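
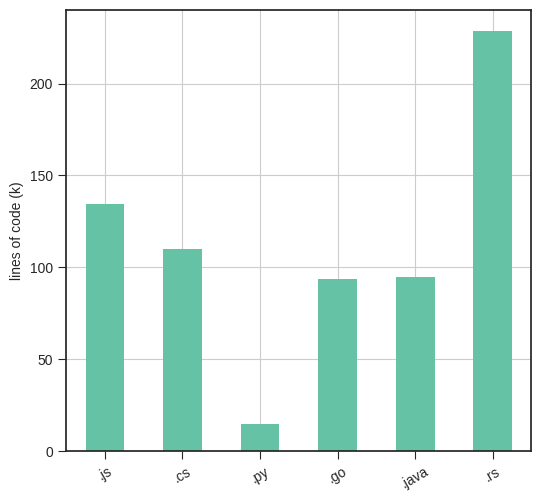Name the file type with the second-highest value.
Top 3: .rs ≈ 220, .js ≈ 140, .cs ≈ 100.

.js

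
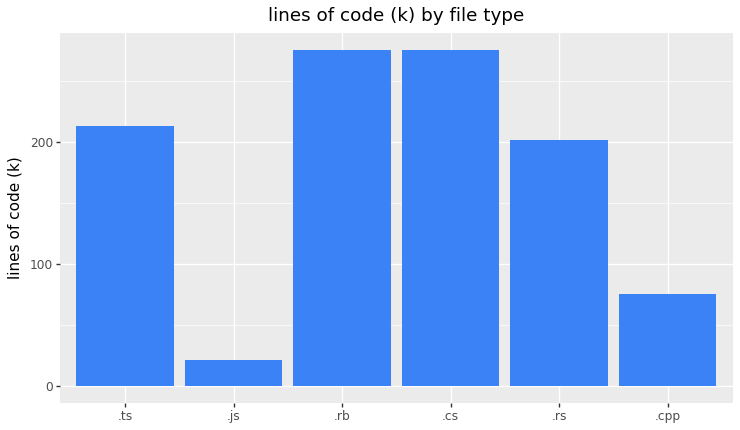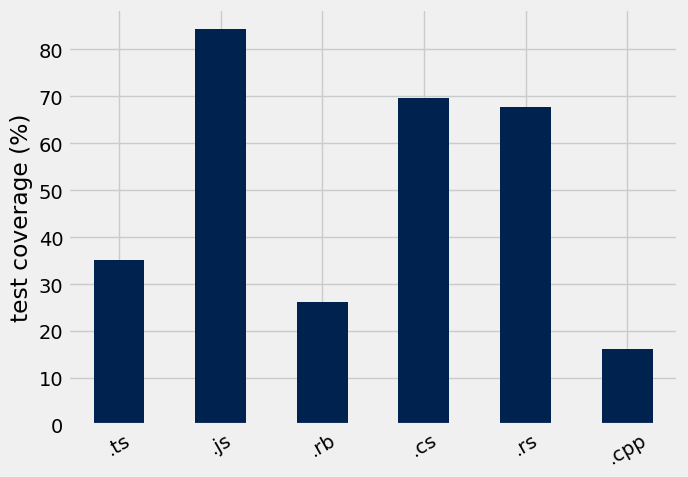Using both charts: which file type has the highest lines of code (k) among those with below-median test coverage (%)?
Chart 2 median test coverage (%) ≈ 50; below-median file types: .ts, .rb, .cpp. Among those, .rb has the highest lines of code (k) (≈ 300).

.rb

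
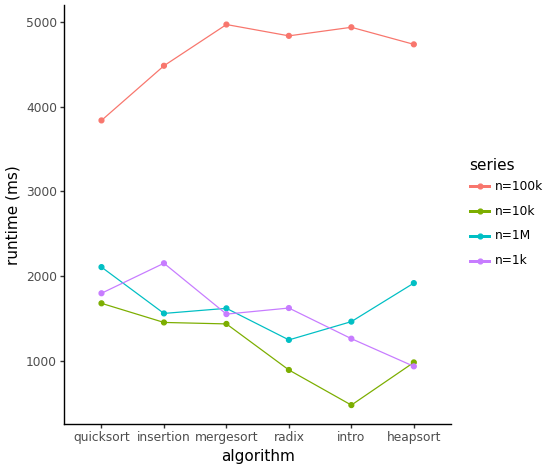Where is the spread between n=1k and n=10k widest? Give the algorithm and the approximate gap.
intro: n=1k ≈ 1500, n=10k ≈ 500 → gap ≈ 1000. Next-largest (radix) is only ≈ 500.

intro, ≈ 1000 ms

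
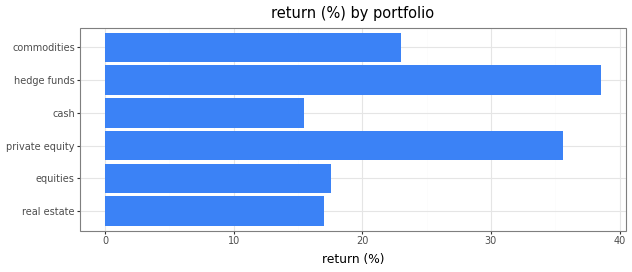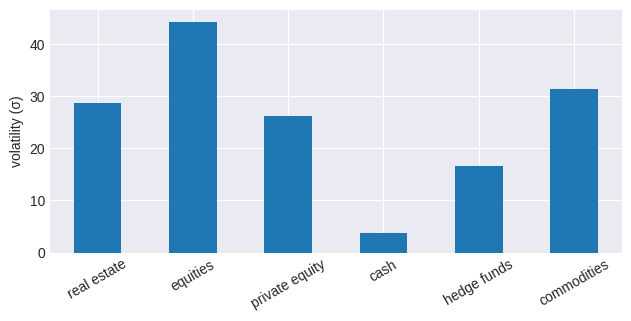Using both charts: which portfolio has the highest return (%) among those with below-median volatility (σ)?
Chart 2 median volatility (σ) ≈ 25; below-median portfolios: private equity, cash, hedge funds. Among those, hedge funds has the highest return (%) (≈ 40).

hedge funds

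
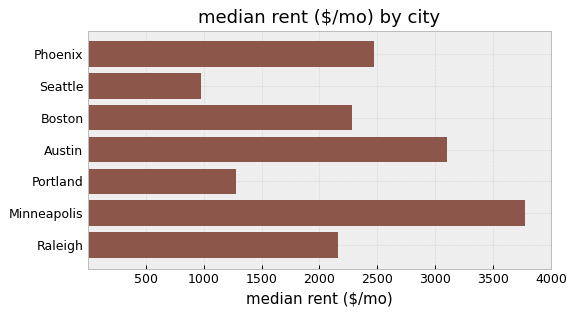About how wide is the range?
≈ 3000

Max Minneapolis ≈ 4000, min Seattle ≈ 1000; range ≈ 3000.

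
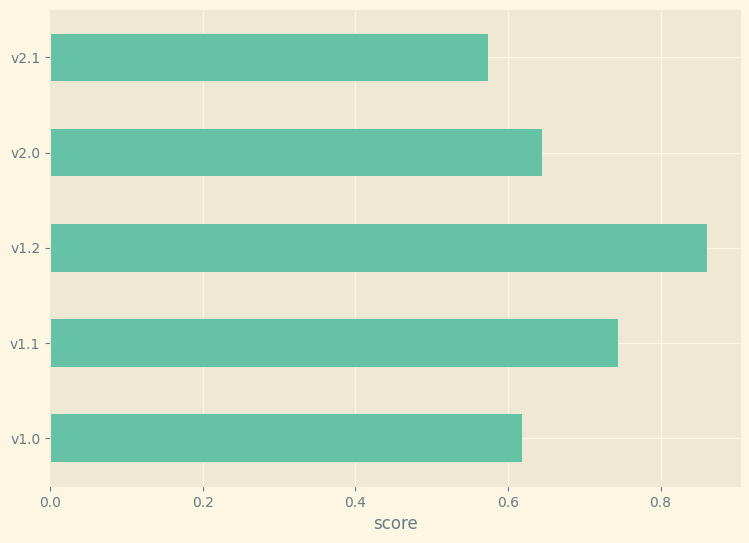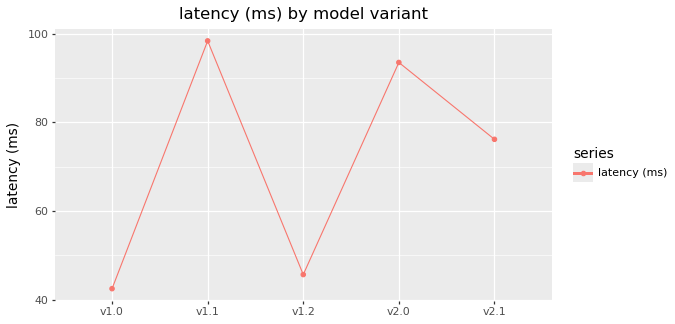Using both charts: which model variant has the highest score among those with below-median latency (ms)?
v1.2

Chart 2 median latency (ms) ≈ 80; below-median model variants: v1.0, v1.2. Among those, v1.2 has the highest score (≈ 0.9).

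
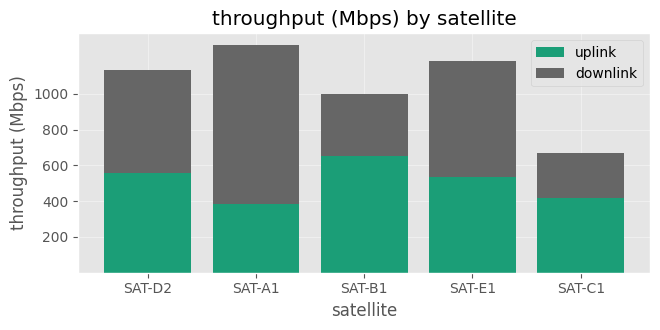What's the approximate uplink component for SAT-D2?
uplink top ≈ 600, bottom ≈ 0; segment ≈ 600.

≈ 600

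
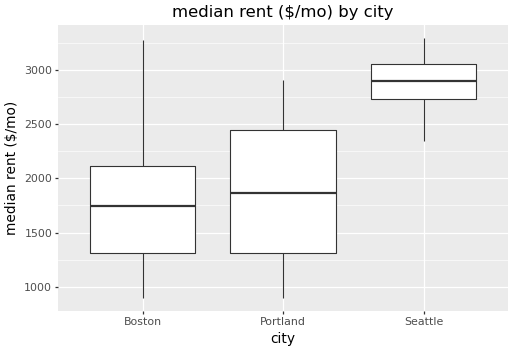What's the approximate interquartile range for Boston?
≈ 800

Q3 ≈ 2100, Q1 ≈ 1300; IQR ≈ 800.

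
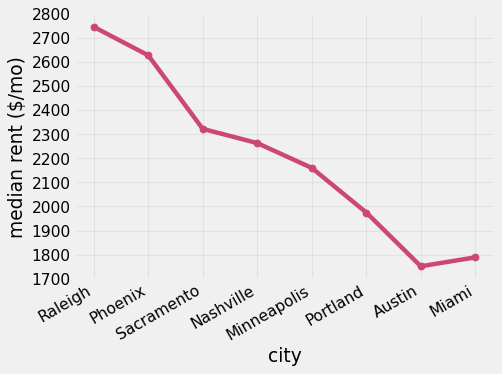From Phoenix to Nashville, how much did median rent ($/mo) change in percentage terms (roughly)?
≈ -11.5%

Phoenix ≈ 2600, Nashville ≈ 2300; (2300 − 2600) / 2600 ≈ -11.5%.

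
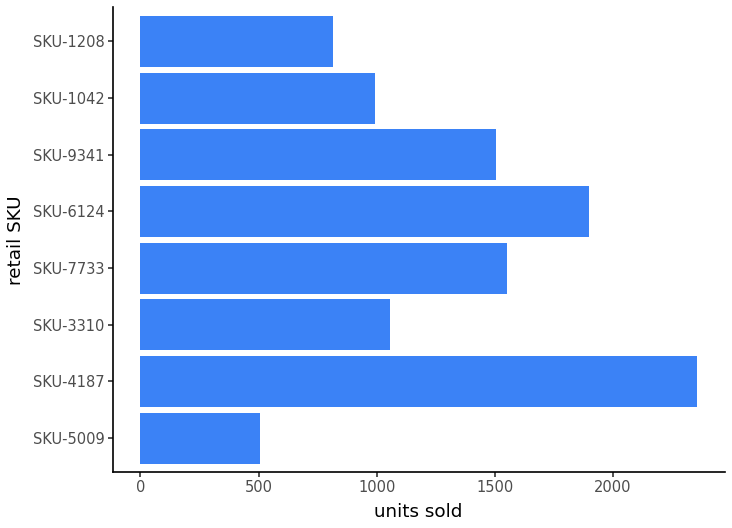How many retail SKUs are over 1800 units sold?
Above 1800: SKU-4187, SKU-6124.

2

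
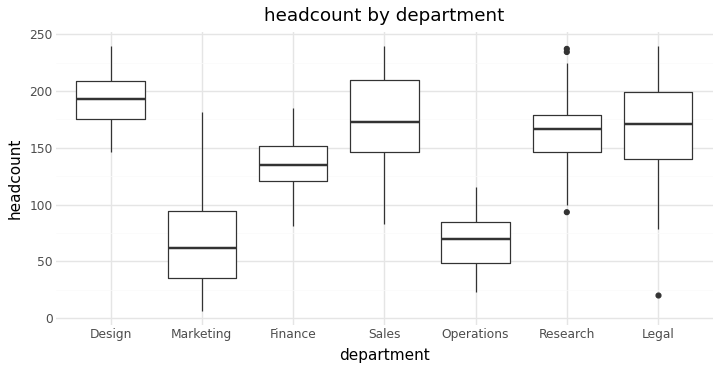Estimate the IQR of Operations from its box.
≈ 40

Q3 ≈ 80, Q1 ≈ 40; IQR ≈ 40.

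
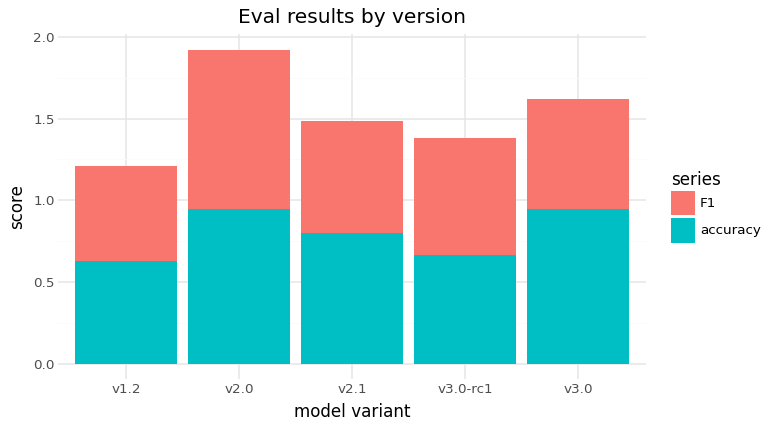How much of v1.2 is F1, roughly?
F1 top ≈ 1.2, bottom ≈ 0.6; segment ≈ 0.6.

≈ 0.6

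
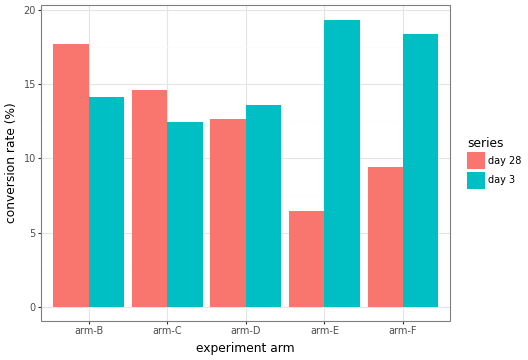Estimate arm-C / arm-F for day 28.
arm-C ≈ 14, arm-F ≈ 10; 14/10 ≈ 1.4.

≈ 1.4×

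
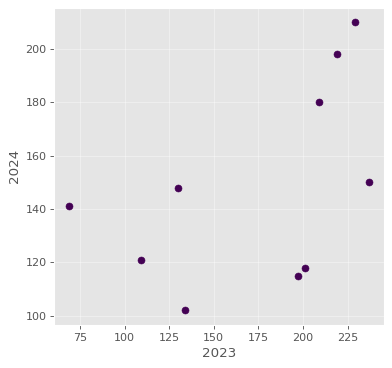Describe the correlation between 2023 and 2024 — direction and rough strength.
Points are positively correlated; moderate (|r| ≈ 0.5).

positive, moderate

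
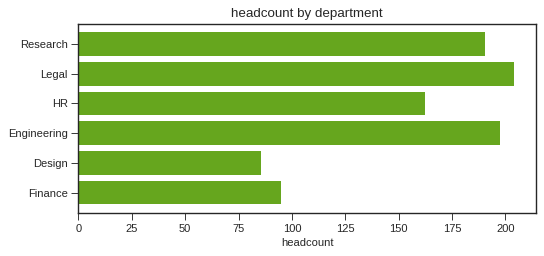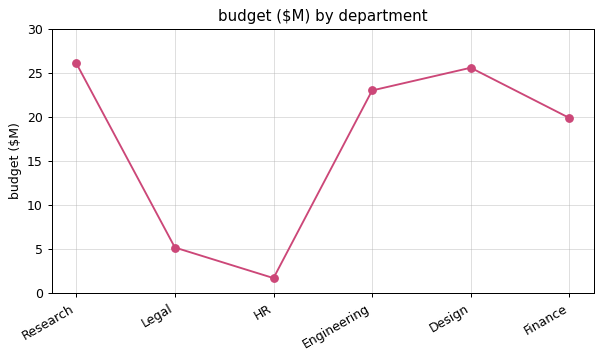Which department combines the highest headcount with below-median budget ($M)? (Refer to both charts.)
Legal

Chart 2 median budget ($M) ≈ 20; below-median departments: Legal, HR, Finance. Among those, Legal has the highest headcount (≈ 200).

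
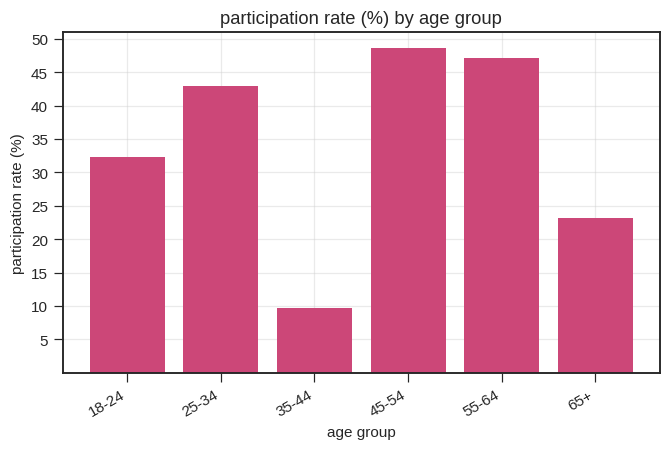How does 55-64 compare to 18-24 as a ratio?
≈ 1.5×

55-64 ≈ 45, 18-24 ≈ 30; 45/30 ≈ 1.5.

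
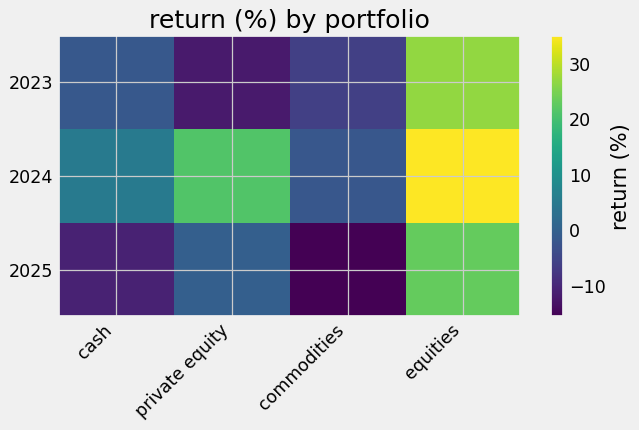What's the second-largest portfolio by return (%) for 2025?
Top 3 for 2025: equities ≈ 25, private equity ≈ 0, cash ≈ -10.

private equity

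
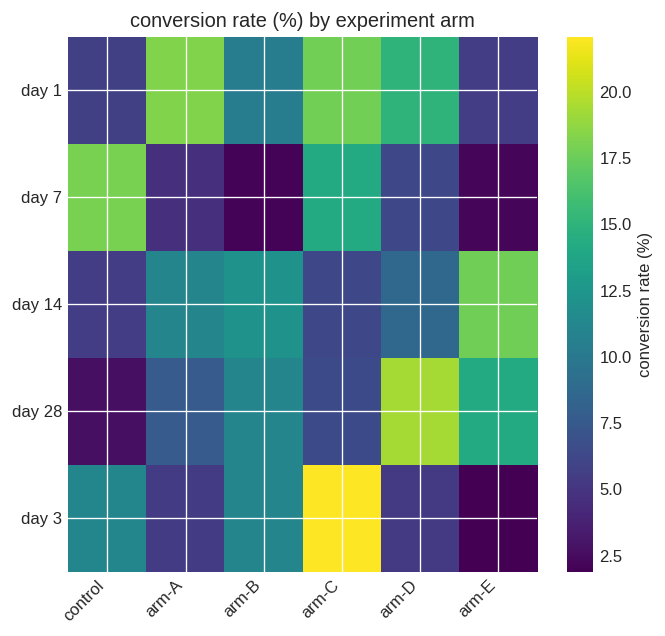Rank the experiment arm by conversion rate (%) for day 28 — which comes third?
Top 4 for day 28: arm-D ≈ 20, arm-E ≈ 14, arm-B ≈ 12, arm-A ≈ 8.

arm-B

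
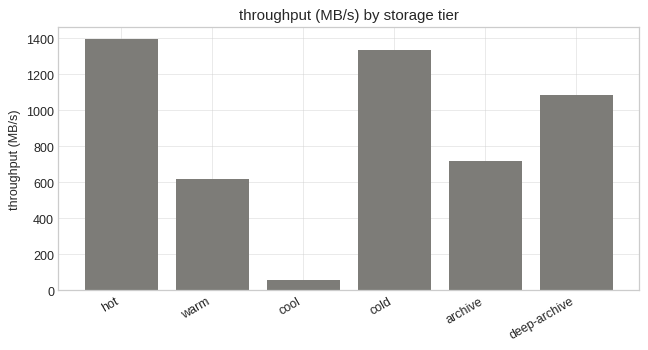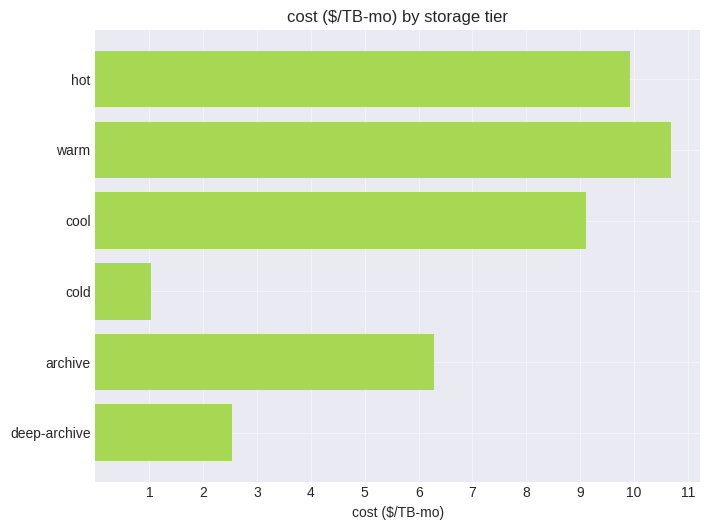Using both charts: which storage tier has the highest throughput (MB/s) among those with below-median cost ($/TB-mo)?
Chart 2 median cost ($/TB-mo) ≈ 8; below-median storage tiers: cold, archive, deep-archive. Among those, cold has the highest throughput (MB/s) (≈ 1400).

cold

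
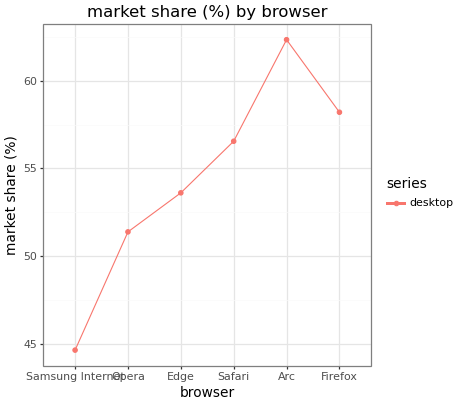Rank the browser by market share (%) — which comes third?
Top 4: Arc ≈ 62, Firefox ≈ 58, Safari ≈ 56, Edge ≈ 54.

Safari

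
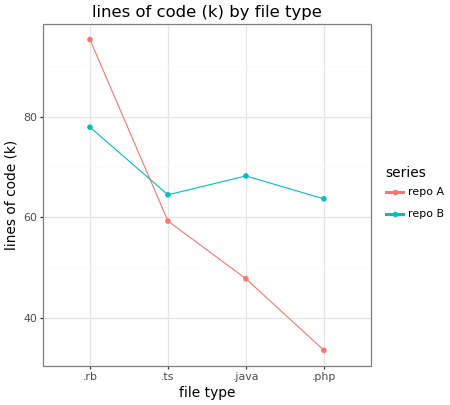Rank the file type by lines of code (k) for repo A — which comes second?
Top 3 for repo A: .rb ≈ 100, .ts ≈ 60, .java ≈ 50.

.ts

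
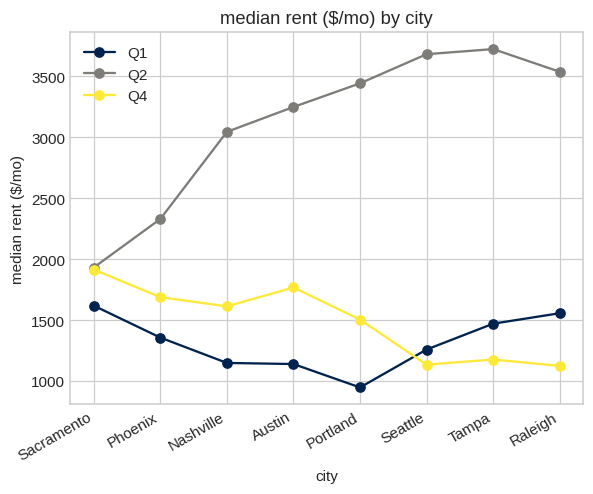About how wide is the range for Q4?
≈ 1000

Max Sacramento ≈ 2000, min Raleigh ≈ 1000; range ≈ 1000.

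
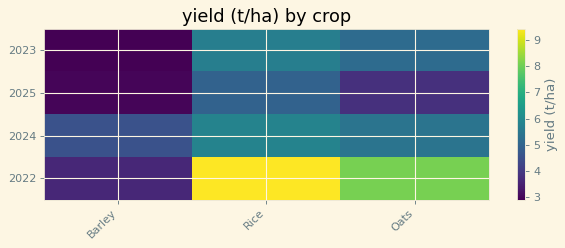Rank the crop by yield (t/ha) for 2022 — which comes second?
Oats

Top 3 for 2022: Rice ≈ 9, Oats ≈ 8, Barley ≈ 4.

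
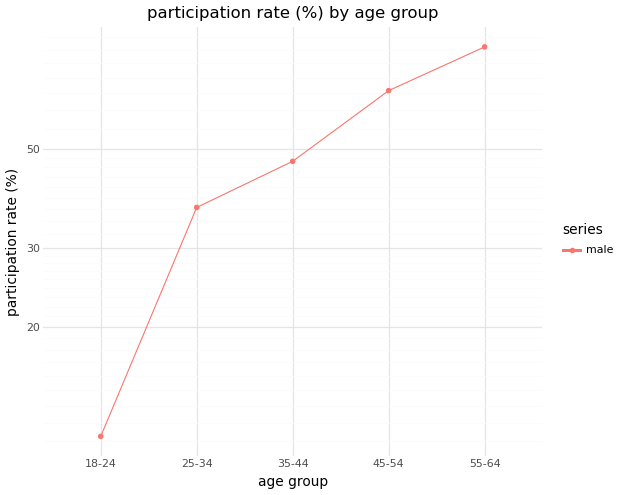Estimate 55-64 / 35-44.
55-64 ≈ 80, 35-44 ≈ 50; 80/50 ≈ 1.6.

≈ 1.6×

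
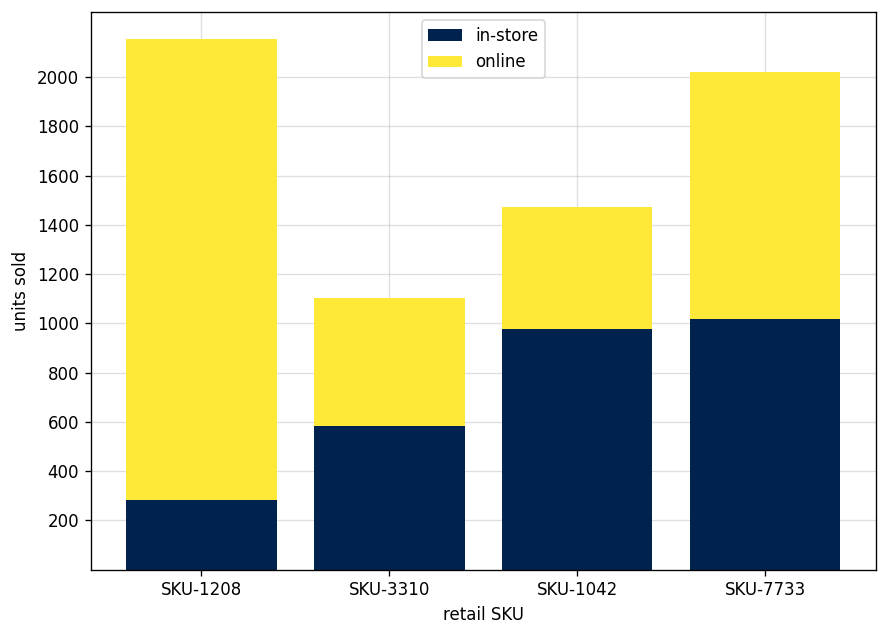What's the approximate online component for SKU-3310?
online top ≈ 1200, bottom ≈ 600; segment ≈ 600.

≈ 600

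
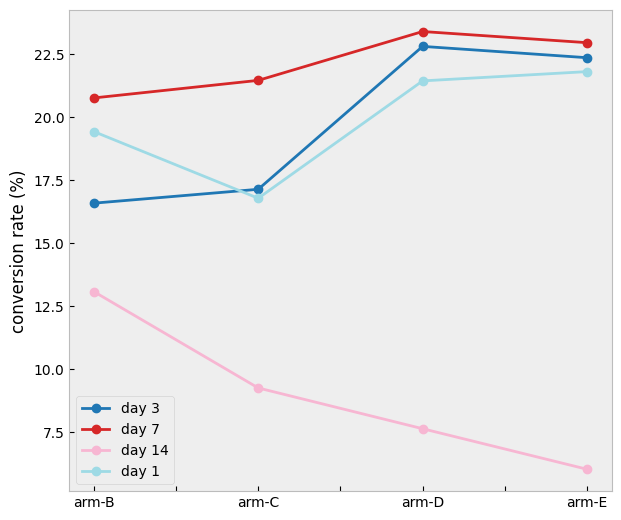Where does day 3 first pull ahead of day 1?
arm-B: day 3 ≈ 16 vs day 1 ≈ 20 (not yet); arm-C: day 3 ≈ 18 vs day 1 ≈ 16 (first crossover).

arm-C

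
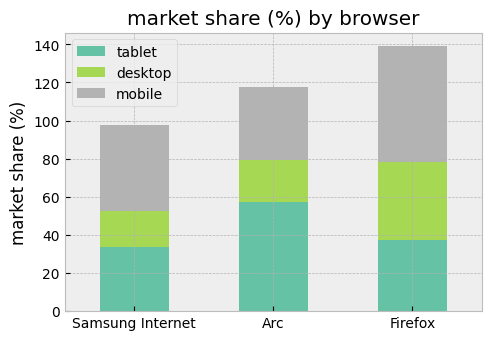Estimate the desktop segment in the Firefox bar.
desktop top ≈ 80, bottom ≈ 40; segment ≈ 40.

≈ 40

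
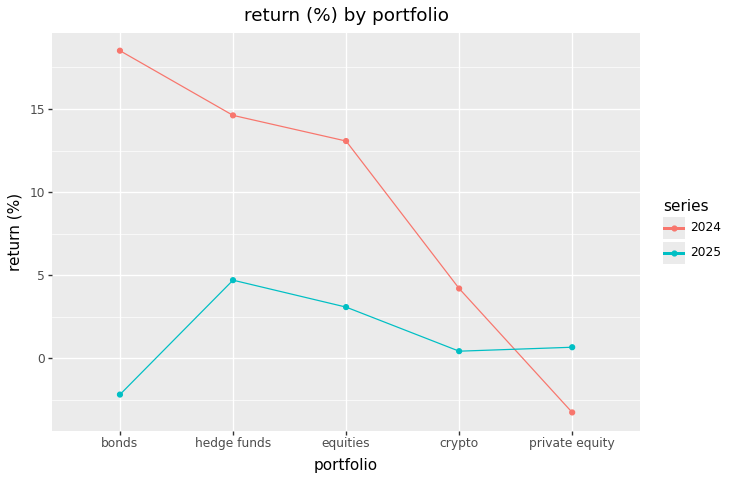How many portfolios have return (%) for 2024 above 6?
3

Above 6: bonds, hedge funds, equities.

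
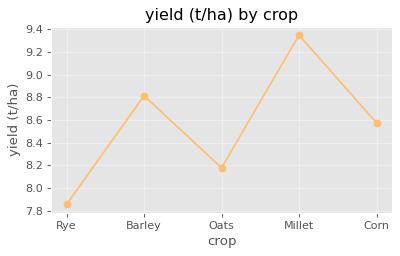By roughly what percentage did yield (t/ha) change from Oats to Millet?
≈ +14.6%

Oats ≈ 8.2, Millet ≈ 9.4; (9.4 − 8.2) / 8.2 ≈ +14.6%.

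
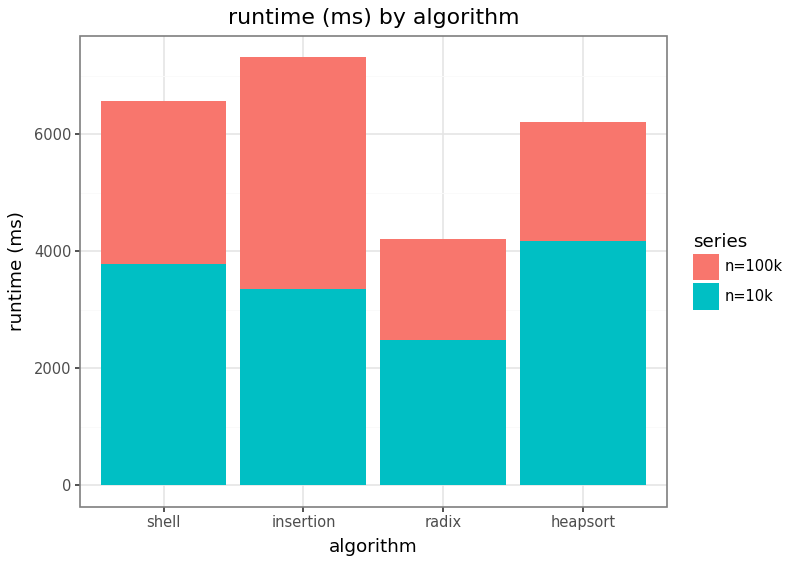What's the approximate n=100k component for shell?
≈ 3000

n=100k top ≈ 7000, bottom ≈ 4000; segment ≈ 3000.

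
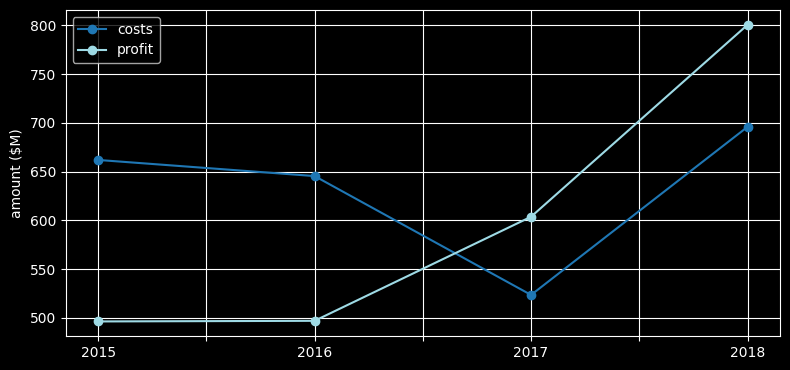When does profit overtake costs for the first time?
2017

2016: profit ≈ 500 vs costs ≈ 650 (not yet); 2017: profit ≈ 600 vs costs ≈ 500 (first crossover).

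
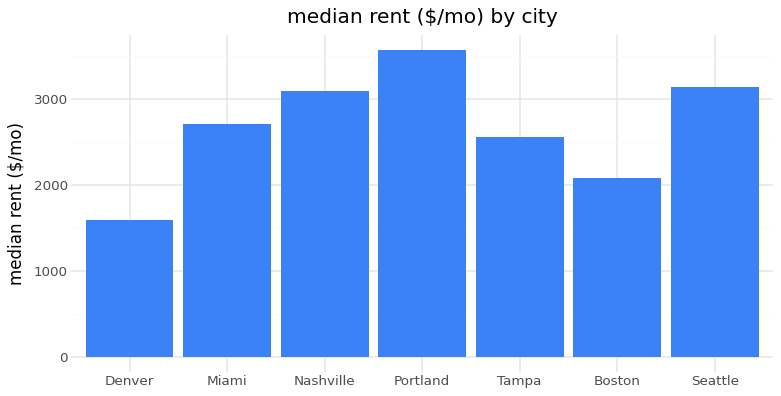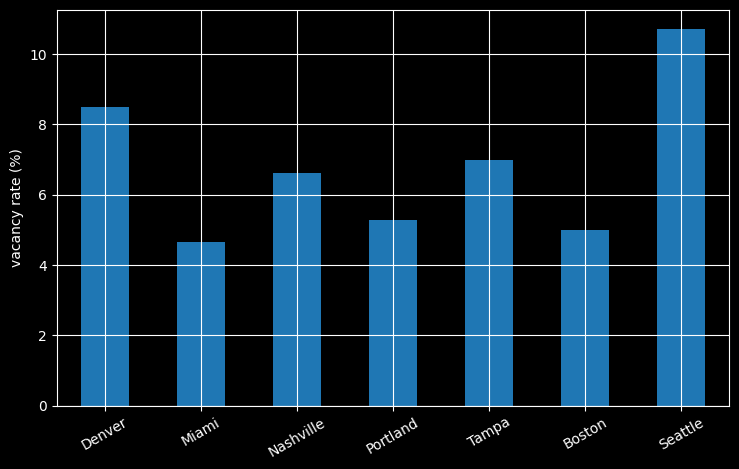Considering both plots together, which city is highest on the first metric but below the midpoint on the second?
Portland

Chart 2 median vacancy rate (%) ≈ 7; below-median cities: Miami, Portland, Boston. Among those, Portland has the highest median rent ($/mo) (≈ 3500).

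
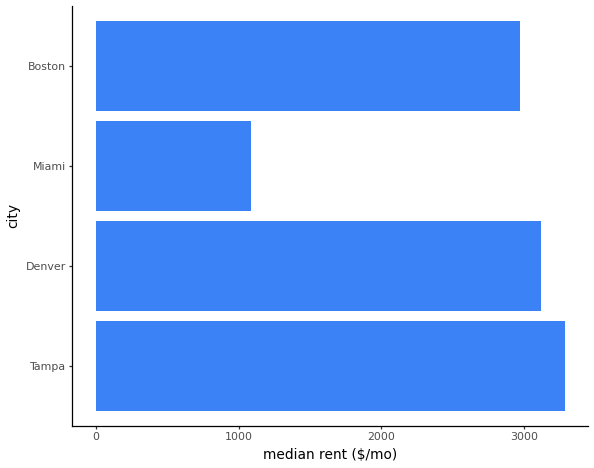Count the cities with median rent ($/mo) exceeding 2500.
Above 2500: Tampa, Denver, Boston.

3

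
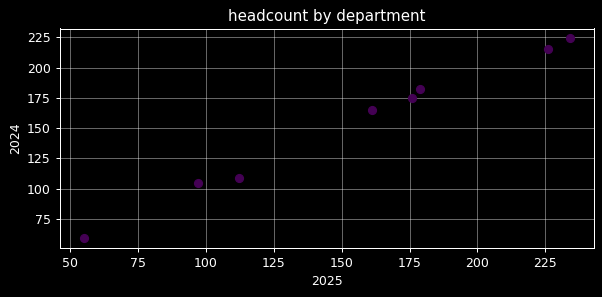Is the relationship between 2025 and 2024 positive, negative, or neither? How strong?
positive, strong

Points are positively correlated; strong (|r| ≈ 1.0).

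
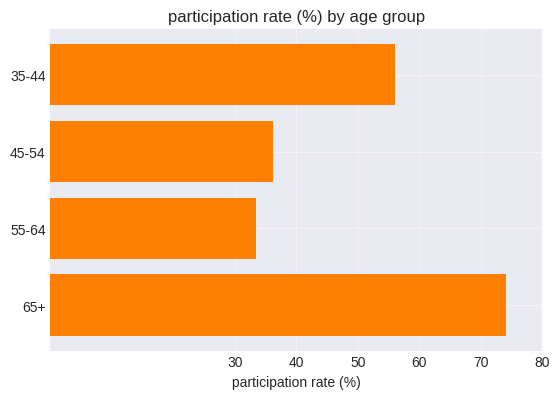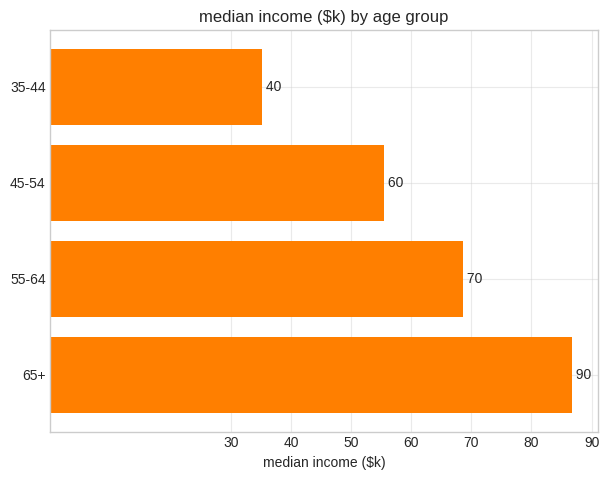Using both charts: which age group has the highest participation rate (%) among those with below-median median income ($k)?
35-44

Chart 2 median median income ($k) ≈ 60; below-median age groups: 35-44, 45-54. Among those, 35-44 has the highest participation rate (%) (≈ 60).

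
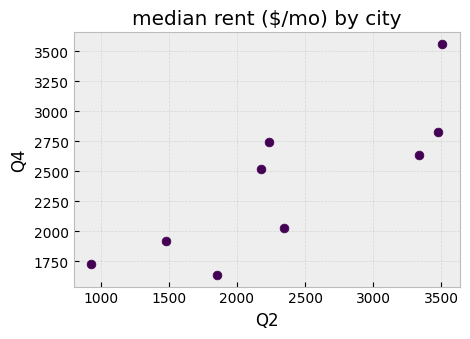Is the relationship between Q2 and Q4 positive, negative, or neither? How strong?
Points are positively correlated; strong (|r| ≈ 0.8).

positive, strong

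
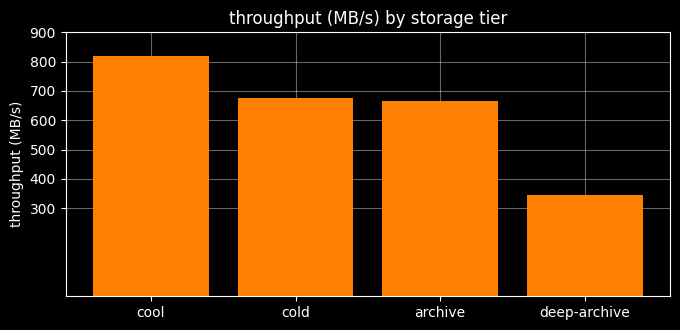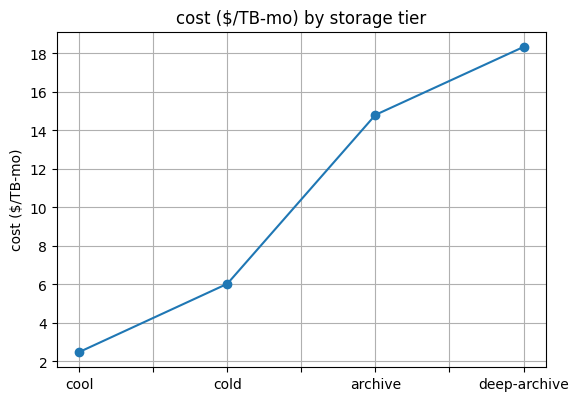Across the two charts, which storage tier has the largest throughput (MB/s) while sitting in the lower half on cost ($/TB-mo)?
cool

Chart 2 median cost ($/TB-mo) ≈ 10; below-median storage tiers: cool, cold. Among those, cool has the highest throughput (MB/s) (≈ 800).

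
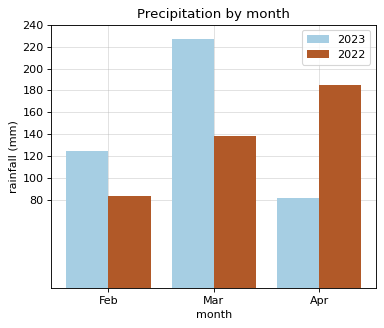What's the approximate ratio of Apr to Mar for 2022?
≈ 1.29×

Apr ≈ 180, Mar ≈ 140; 180/140 ≈ 1.29.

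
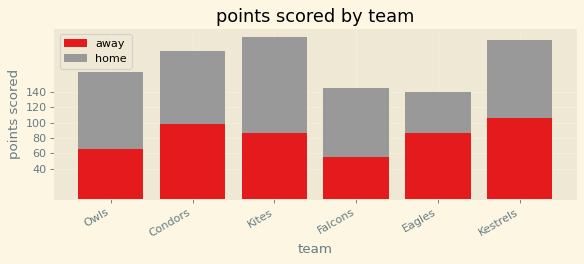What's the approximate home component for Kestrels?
home top ≈ 200, bottom ≈ 100; segment ≈ 100.

≈ 100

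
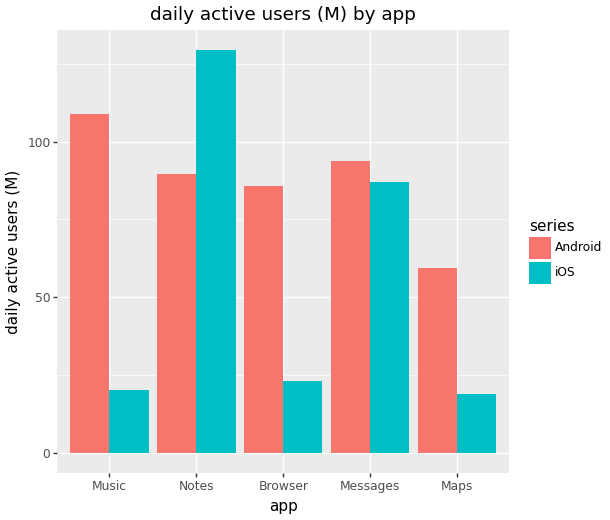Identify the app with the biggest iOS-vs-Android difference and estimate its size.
Music: iOS ≈ 20, Android ≈ 100 → gap ≈ 80. Next-largest (Browser) is only ≈ 60.

Music, ≈ 80 M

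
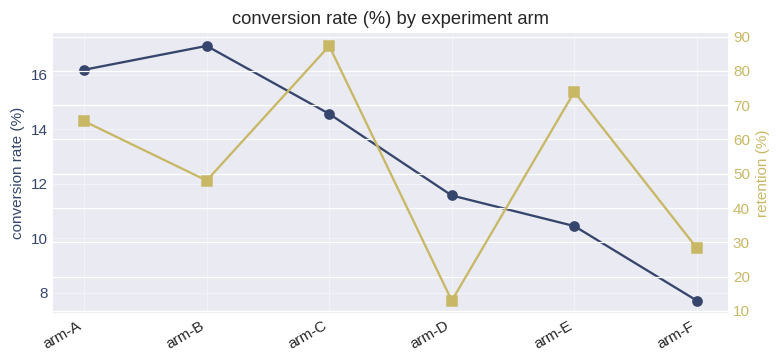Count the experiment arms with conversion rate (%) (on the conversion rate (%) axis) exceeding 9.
5

Above 9: arm-A, arm-B, arm-C, arm-D, arm-E.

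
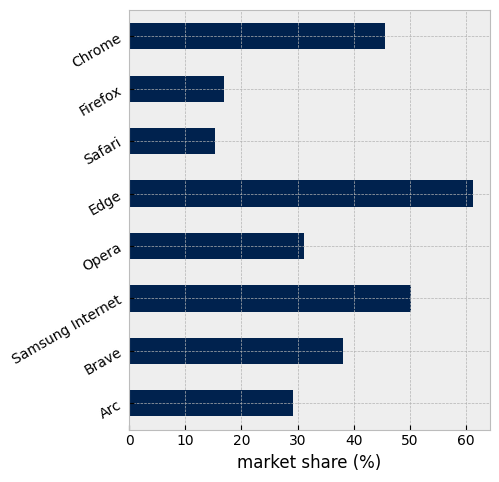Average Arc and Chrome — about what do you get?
(30 + 50) / 2 ≈ 40.

≈ 40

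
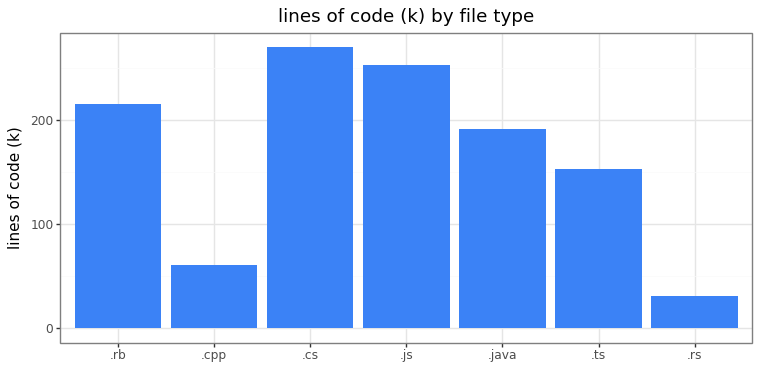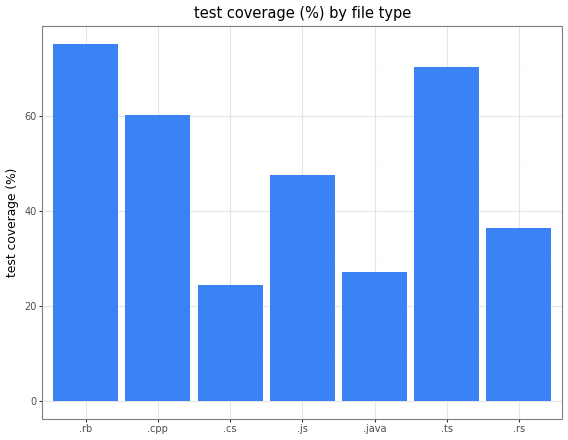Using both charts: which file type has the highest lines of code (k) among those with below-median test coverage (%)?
Chart 2 median test coverage (%) ≈ 50; below-median file types: .cs, .java, .rs. Among those, .cs has the highest lines of code (k) (≈ 275).

.cs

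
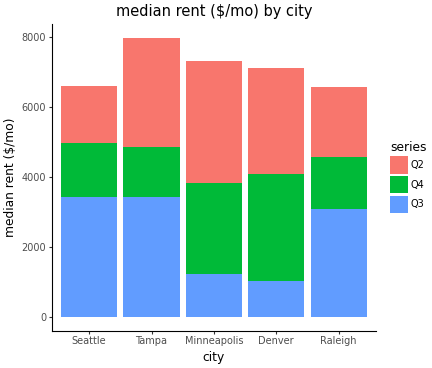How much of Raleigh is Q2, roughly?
≈ 2000

Q2 top ≈ 7000, bottom ≈ 5000; segment ≈ 2000.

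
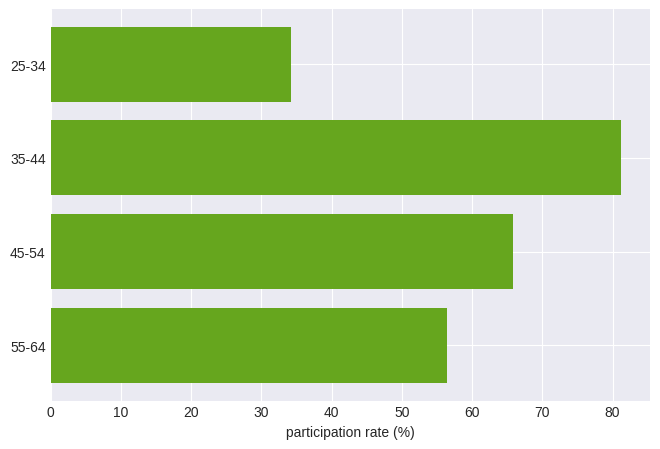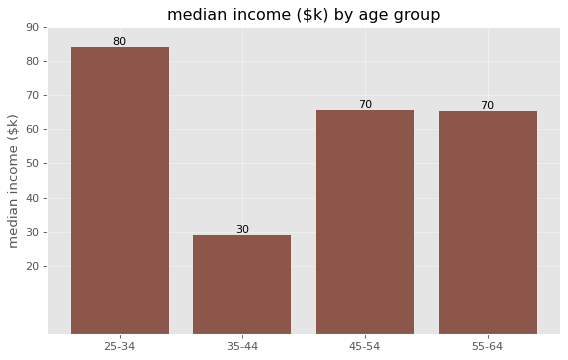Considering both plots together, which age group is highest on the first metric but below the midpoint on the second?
35-44

Chart 2 median median income ($k) ≈ 70; below-median age groups: 35-44, 55-64. Among those, 35-44 has the highest participation rate (%) (≈ 80).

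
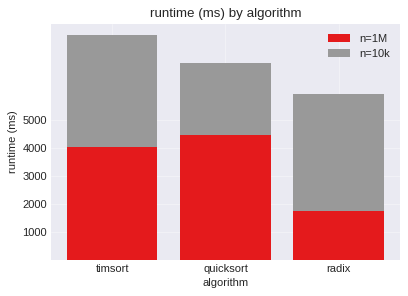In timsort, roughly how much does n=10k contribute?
n=10k top ≈ 8000, bottom ≈ 4000; segment ≈ 4000.

≈ 4000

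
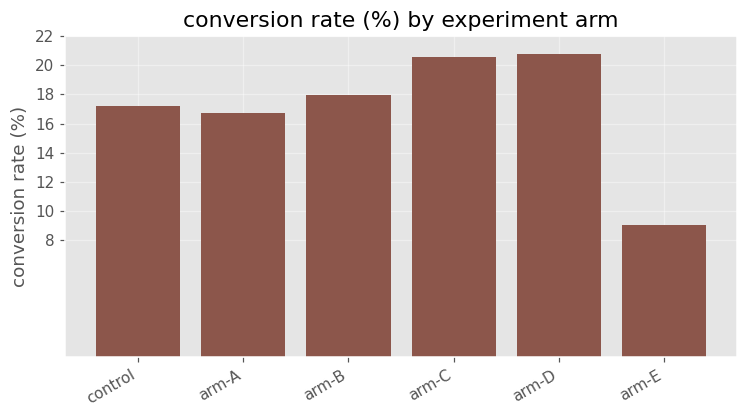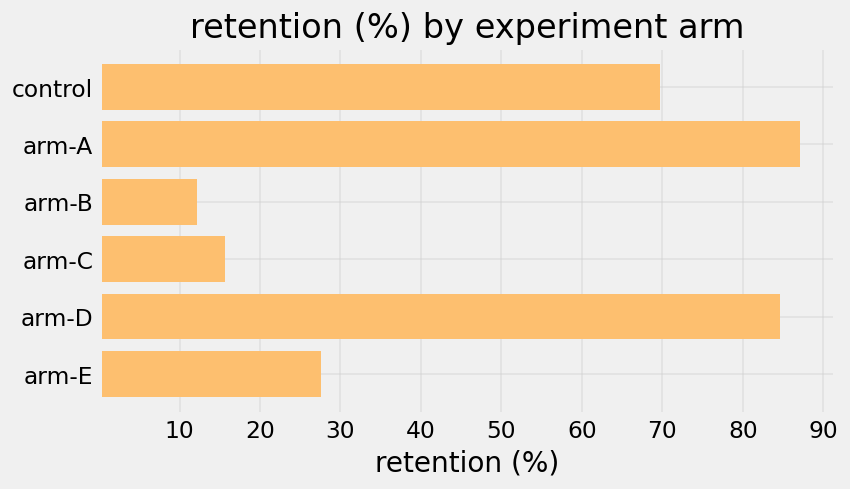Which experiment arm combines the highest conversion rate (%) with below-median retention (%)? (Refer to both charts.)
Chart 2 median retention (%) ≈ 50; below-median experiment arms: arm-B, arm-C, arm-E. Among those, arm-C has the highest conversion rate (%) (≈ 20).

arm-C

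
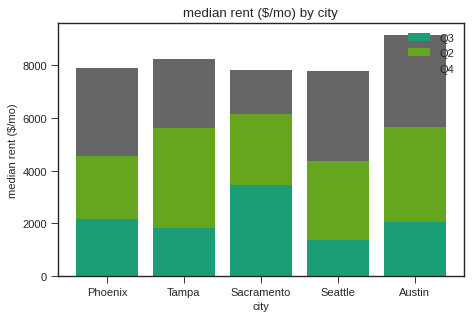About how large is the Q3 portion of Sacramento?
≈ 3000

Q3 top ≈ 3000, bottom ≈ 0; segment ≈ 3000.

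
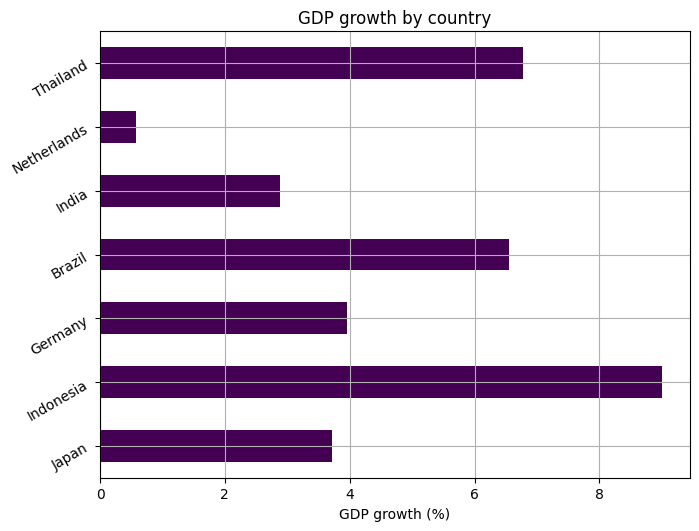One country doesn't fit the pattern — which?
Indonesia ≈ 9; the rest sit between ≈ 1 and ≈ 7.

Indonesia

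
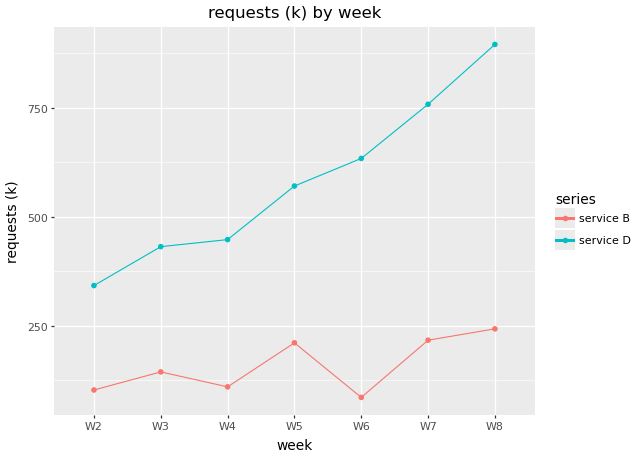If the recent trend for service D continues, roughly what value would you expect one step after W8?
Last three: 600, 800, 900 → slope ≈ 150/step → next ≈ 1050.

≈ 1050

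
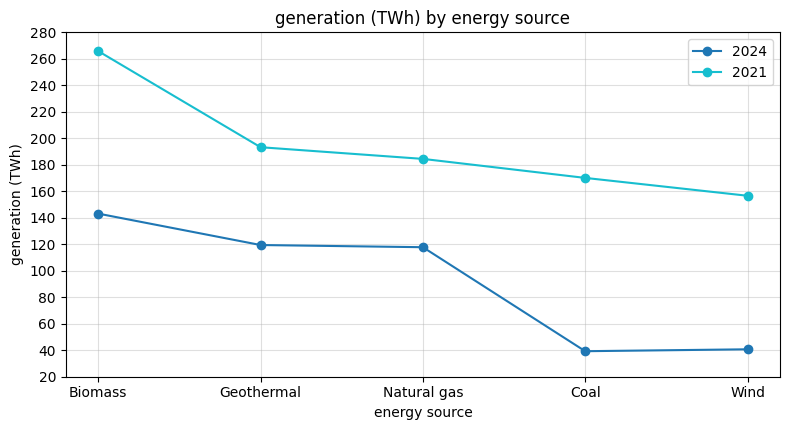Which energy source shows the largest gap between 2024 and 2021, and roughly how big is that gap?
Coal: 2024 ≈ 40, 2021 ≈ 180 → gap ≈ 140. Next-largest (Biomass) is only ≈ 120.

Coal, ≈ 140 TWh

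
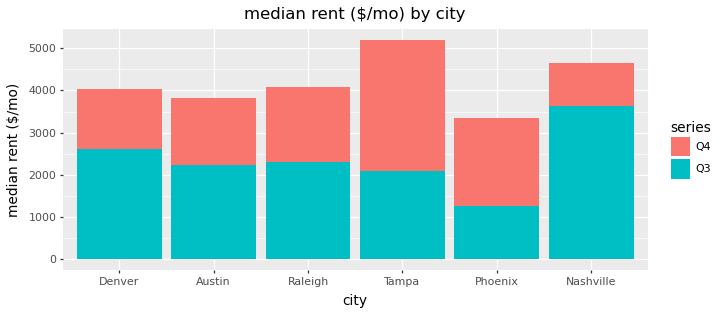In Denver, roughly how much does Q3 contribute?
Q3 top ≈ 2500, bottom ≈ 0; segment ≈ 2500.

≈ 2500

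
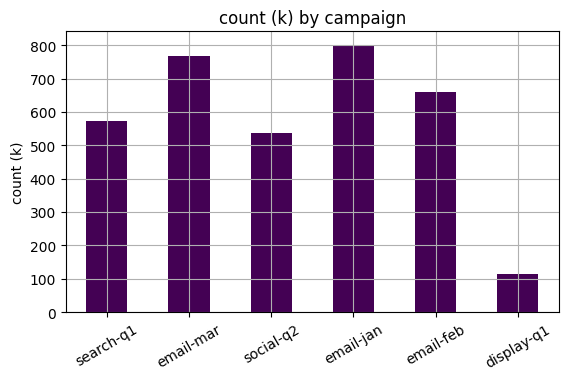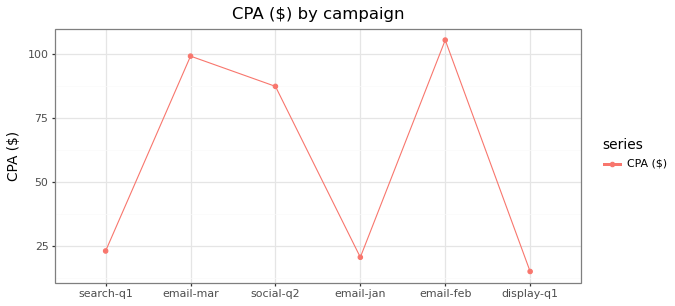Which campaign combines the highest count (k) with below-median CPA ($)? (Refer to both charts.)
Chart 2 median CPA ($) ≈ 60; below-median campaigns: search-q1, email-jan, display-q1. Among those, email-jan has the highest count (k) (≈ 800).

email-jan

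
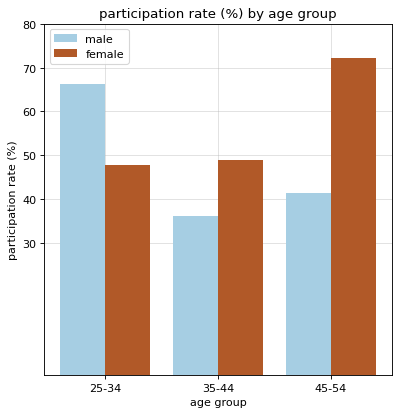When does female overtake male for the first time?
35-44

25-34: female ≈ 50 vs male ≈ 70 (not yet); 35-44: female ≈ 50 vs male ≈ 40 (first crossover).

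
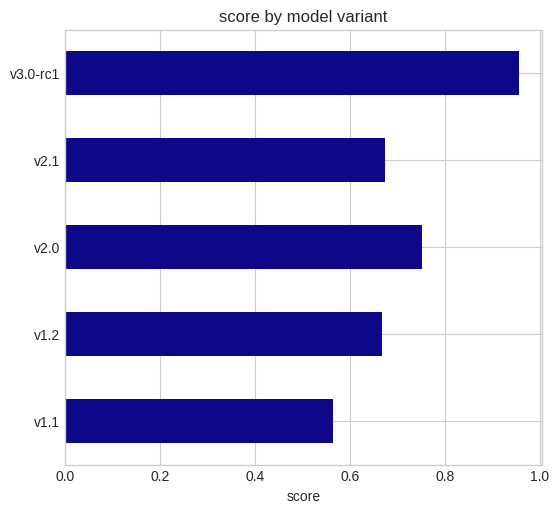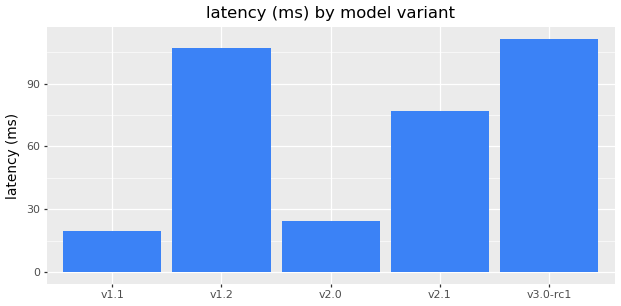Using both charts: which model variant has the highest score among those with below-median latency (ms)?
v2.0

Chart 2 median latency (ms) ≈ 80; below-median model variants: v1.1, v2.0. Among those, v2.0 has the highest score (≈ 0.8).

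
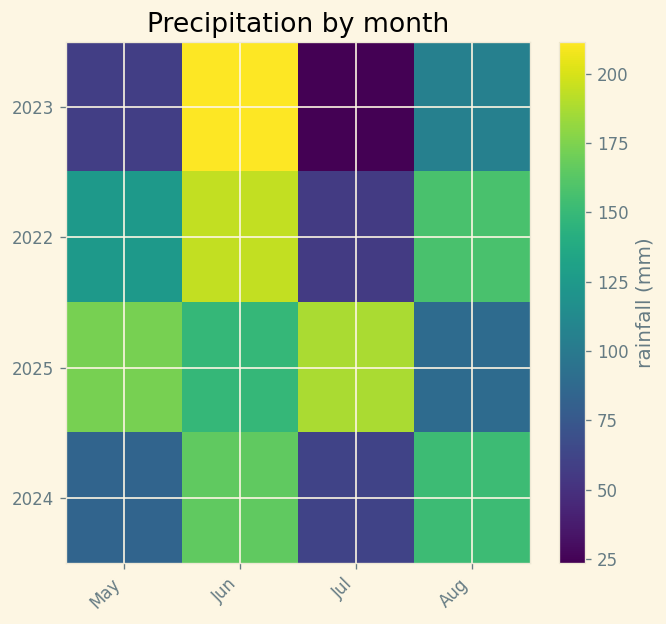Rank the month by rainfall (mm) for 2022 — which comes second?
Top 3 for 2022: Jun ≈ 200, Aug ≈ 160, May ≈ 120.

Aug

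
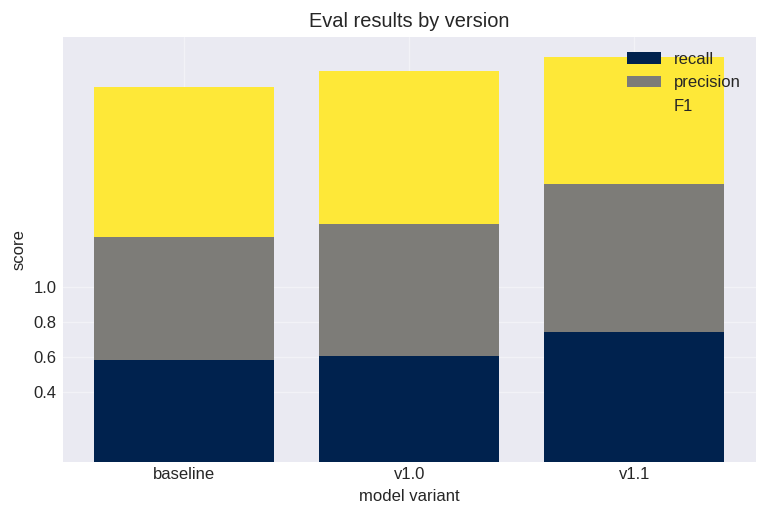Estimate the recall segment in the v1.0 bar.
recall top ≈ 0.6, bottom ≈ 0.0; segment ≈ 0.6.

≈ 0.6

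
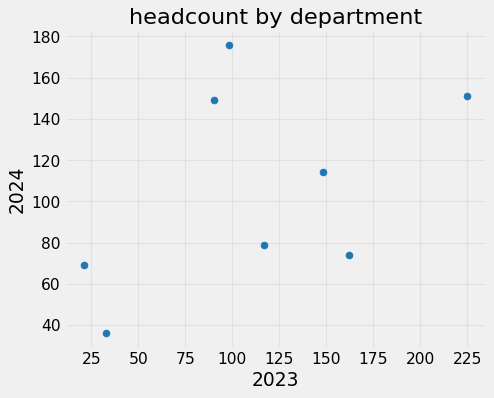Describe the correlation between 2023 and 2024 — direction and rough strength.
positive, moderate

Points are positively correlated; moderate (|r| ≈ 0.5).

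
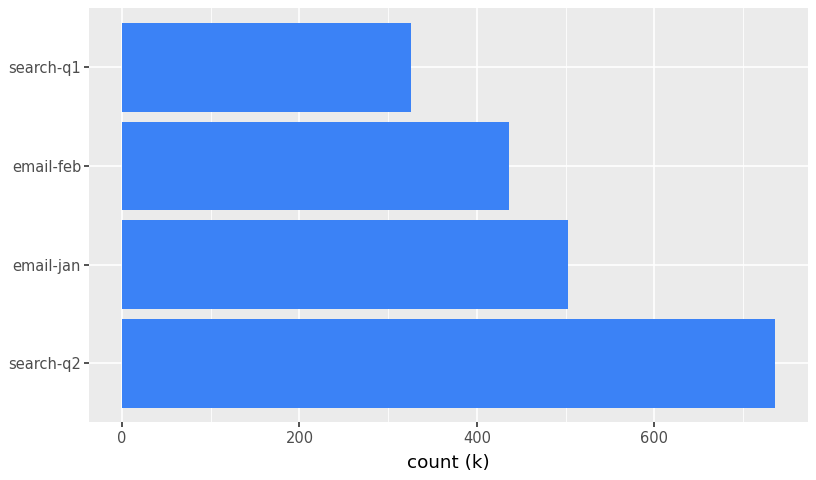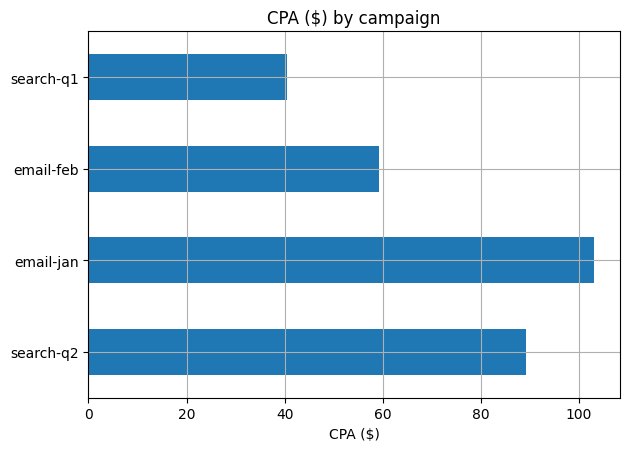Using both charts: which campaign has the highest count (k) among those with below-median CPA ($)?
Chart 2 median CPA ($) ≈ 70; below-median campaigns: email-feb, search-q1. Among those, email-feb has the highest count (k) (≈ 400).

email-feb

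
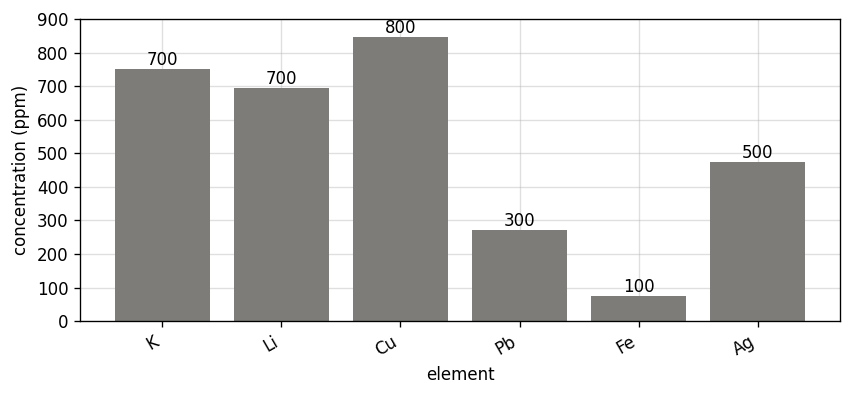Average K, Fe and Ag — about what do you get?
≈ 433

(700 + 100 + 500) / 3 ≈ 433.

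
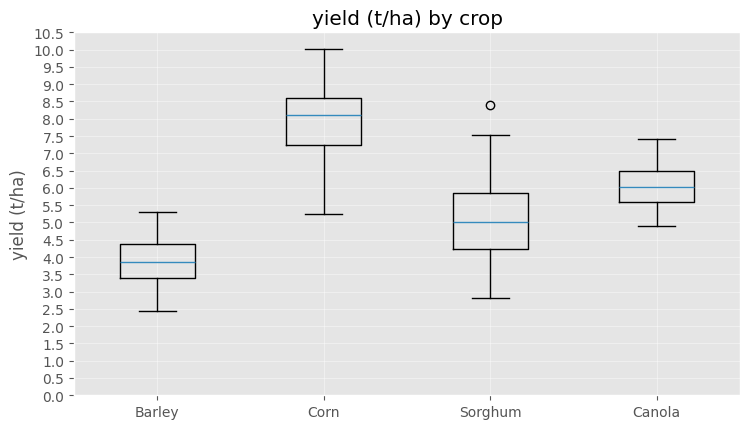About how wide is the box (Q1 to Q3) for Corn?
Q3 ≈ 8.5, Q1 ≈ 7.0; IQR ≈ 1.5.

≈ 1.5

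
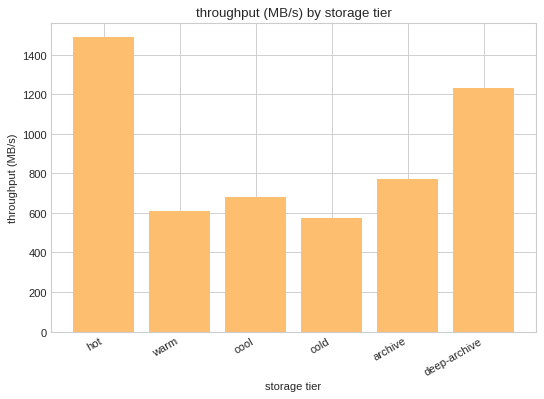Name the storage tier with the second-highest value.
Top 3: hot ≈ 1400, deep-archive ≈ 1200, archive ≈ 800.

deep-archive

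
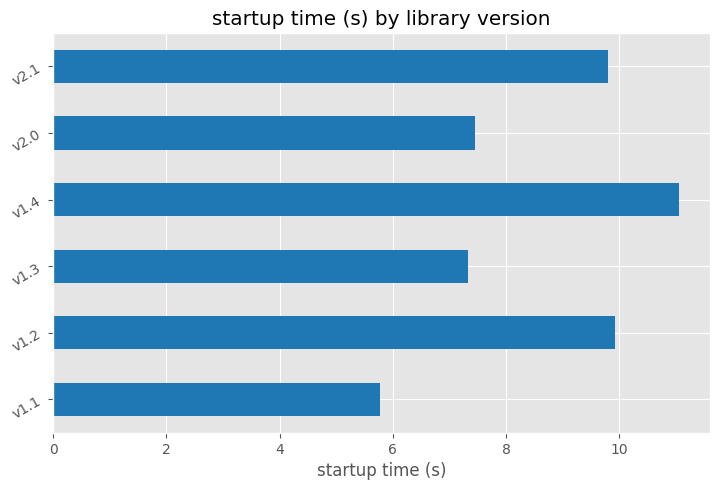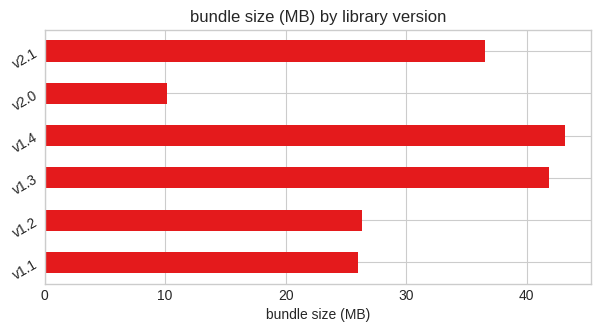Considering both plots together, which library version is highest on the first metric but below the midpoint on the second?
v1.2

Chart 2 median bundle size (MB) ≈ 30; below-median library versions: v1.1, v1.2, v2.0. Among those, v1.2 has the highest startup time (s) (≈ 10).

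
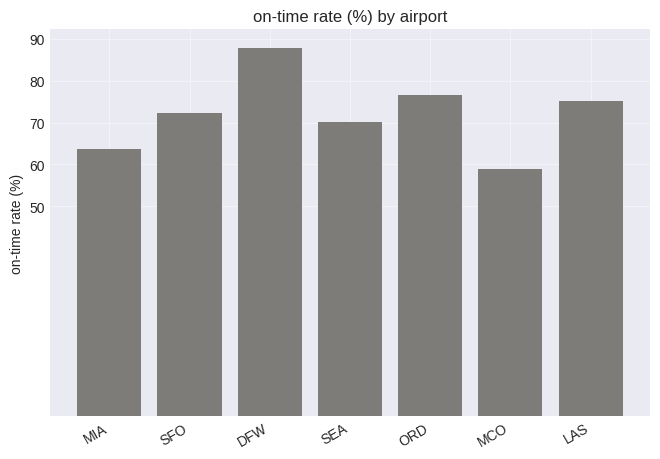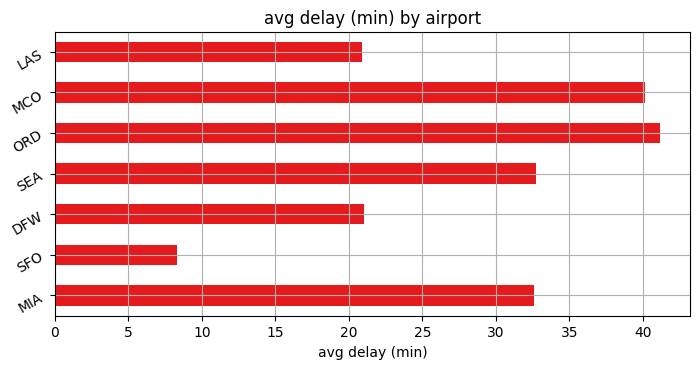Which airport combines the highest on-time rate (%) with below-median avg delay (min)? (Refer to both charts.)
DFW

Chart 2 median avg delay (min) ≈ 35; below-median airports: SFO, DFW, LAS. Among those, DFW has the highest on-time rate (%) (≈ 90).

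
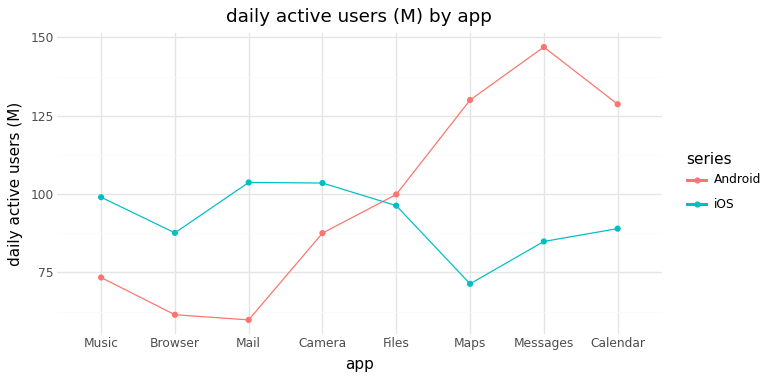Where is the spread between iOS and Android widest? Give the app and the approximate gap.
Messages, ≈ 70 M

Messages: iOS ≈ 80, Android ≈ 150 → gap ≈ 70. Next-largest (Maps) is only ≈ 60.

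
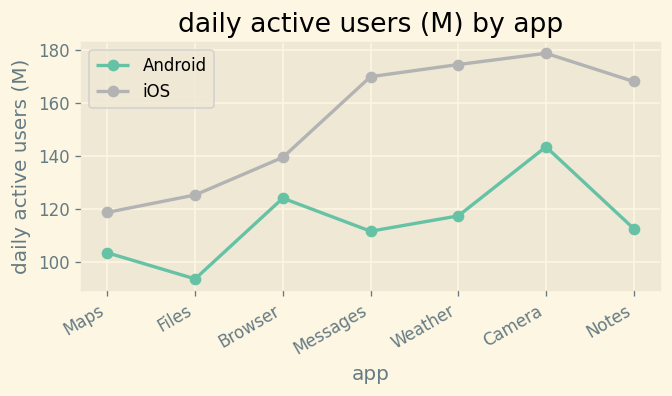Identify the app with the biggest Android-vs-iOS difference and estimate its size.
Messages: Android ≈ 110, iOS ≈ 170 → gap ≈ 60. Next-largest (Weather) is only ≈ 50.

Messages, ≈ 60 M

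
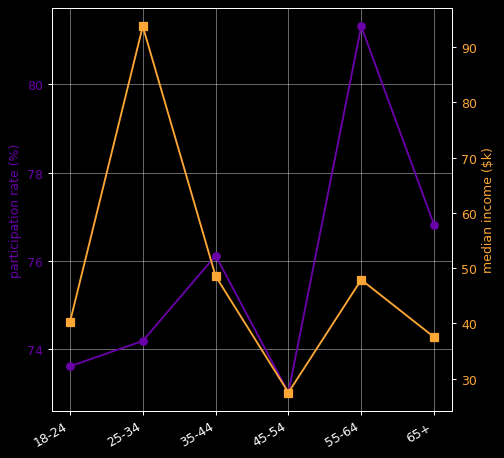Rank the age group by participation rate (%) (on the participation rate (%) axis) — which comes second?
Top 3 (on the participation rate (%) axis): 55-64 ≈ 81, 65+ ≈ 77, 35-44 ≈ 76.

65+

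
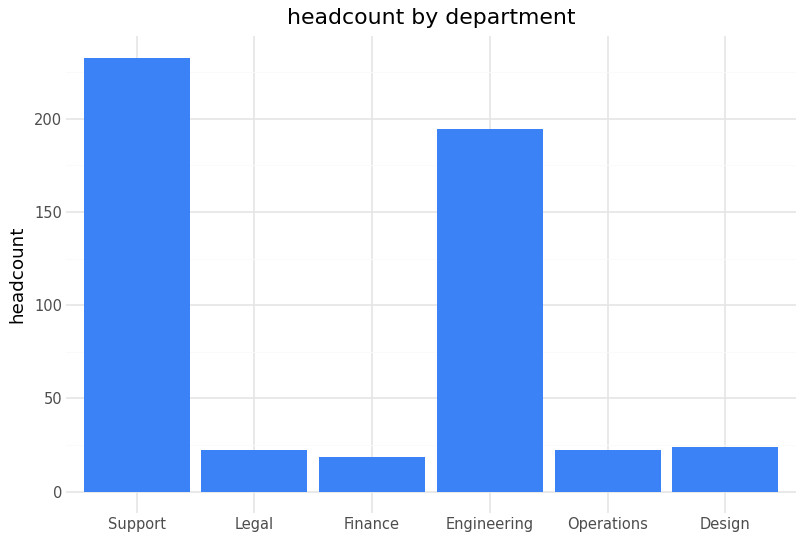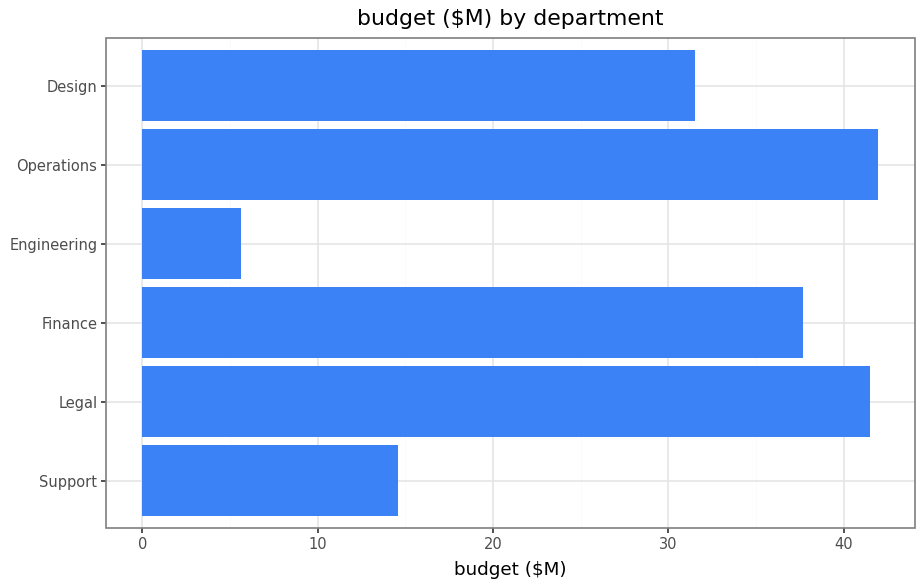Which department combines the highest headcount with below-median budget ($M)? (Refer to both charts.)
Support

Chart 2 median budget ($M) ≈ 35; below-median departments: Support, Engineering, Design. Among those, Support has the highest headcount (≈ 225).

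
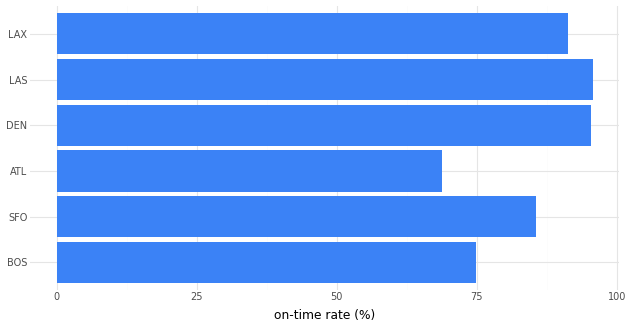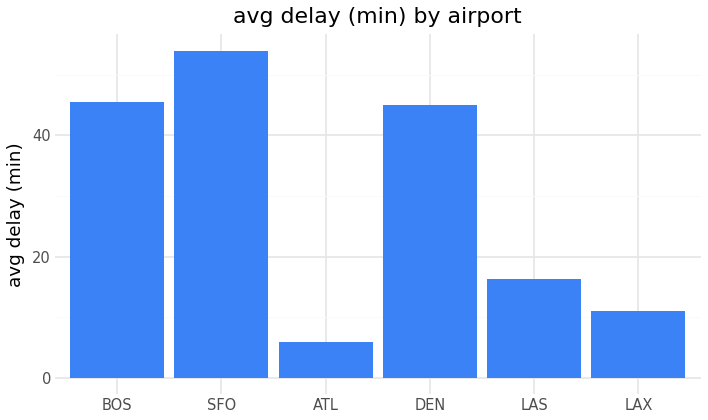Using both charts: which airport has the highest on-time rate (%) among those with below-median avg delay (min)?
Chart 2 median avg delay (min) ≈ 30; below-median airports: ATL, LAS, LAX. Among those, LAS has the highest on-time rate (%) (≈ 100).

LAS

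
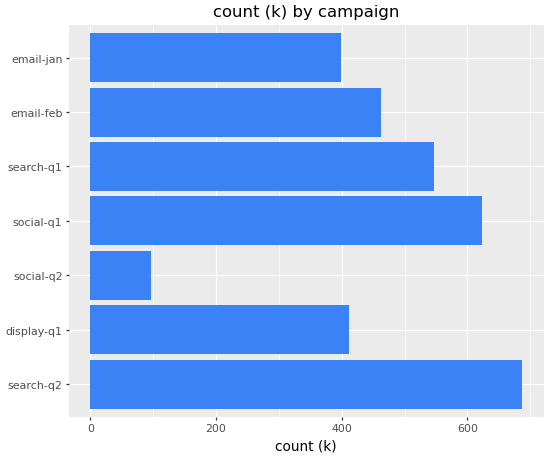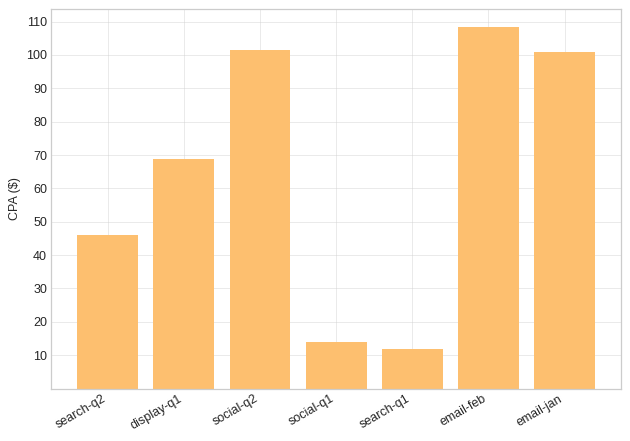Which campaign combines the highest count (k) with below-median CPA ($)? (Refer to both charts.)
Chart 2 median CPA ($) ≈ 70; below-median campaigns: search-q2, social-q1, search-q1. Among those, search-q2 has the highest count (k) (≈ 700).

search-q2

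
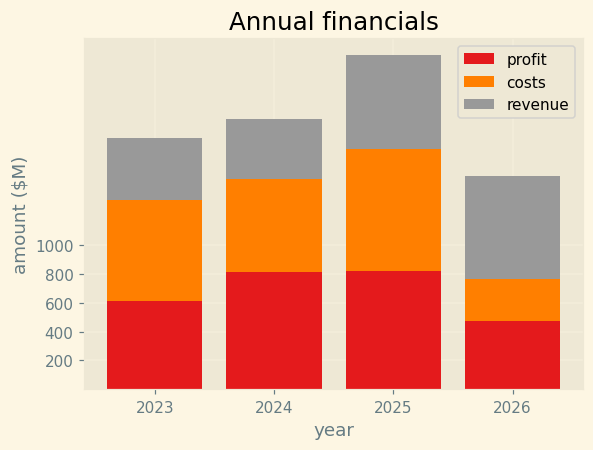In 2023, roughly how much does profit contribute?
profit top ≈ 600, bottom ≈ 0; segment ≈ 600.

≈ 600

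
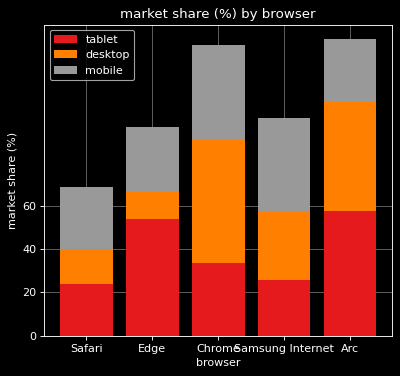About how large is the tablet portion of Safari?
tablet top ≈ 20, bottom ≈ 0; segment ≈ 20.

≈ 20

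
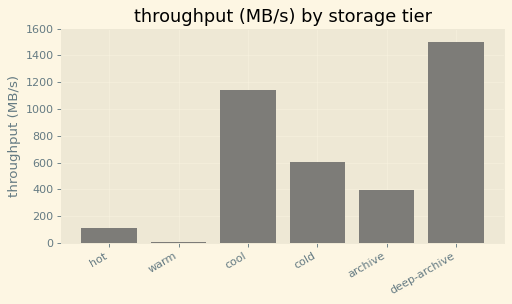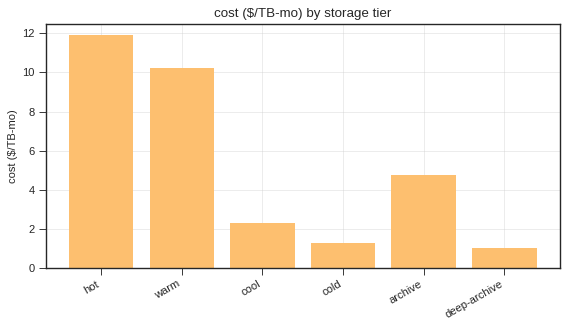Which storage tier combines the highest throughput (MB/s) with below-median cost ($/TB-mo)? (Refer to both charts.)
Chart 2 median cost ($/TB-mo) ≈ 4; below-median storage tiers: cool, cold, deep-archive. Among those, deep-archive has the highest throughput (MB/s) (≈ 1600).

deep-archive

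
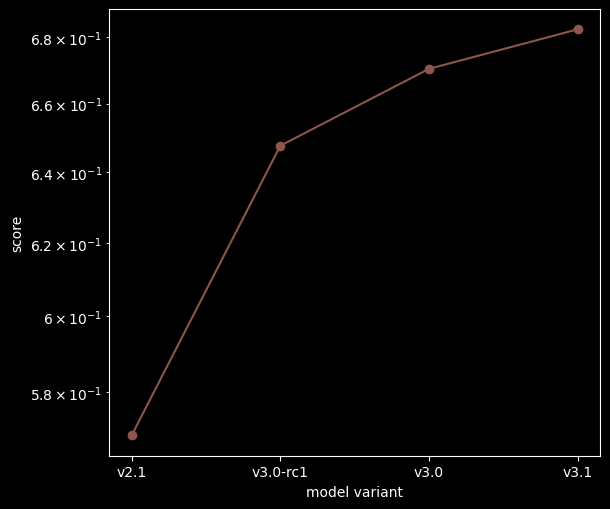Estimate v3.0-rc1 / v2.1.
v3.0-rc1 ≈ 0.65, v2.1 ≈ 0.57; 0.65/0.57 ≈ 1.14.

≈ 1.14×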